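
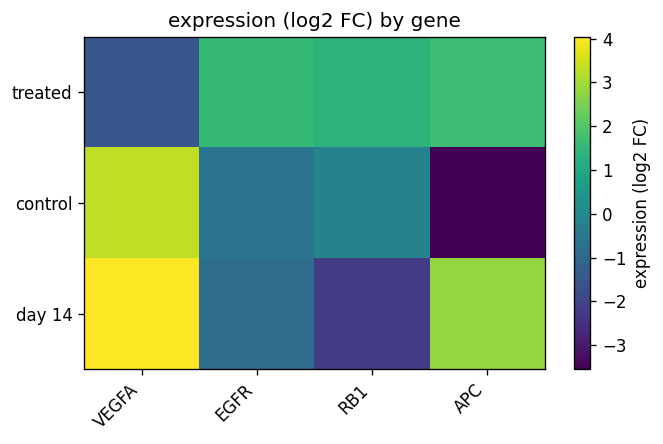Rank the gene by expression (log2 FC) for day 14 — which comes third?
Top 4 for day 14: VEGFA ≈ 4, APC ≈ 3, EGFR ≈ -1, RB1 ≈ -2.

EGFR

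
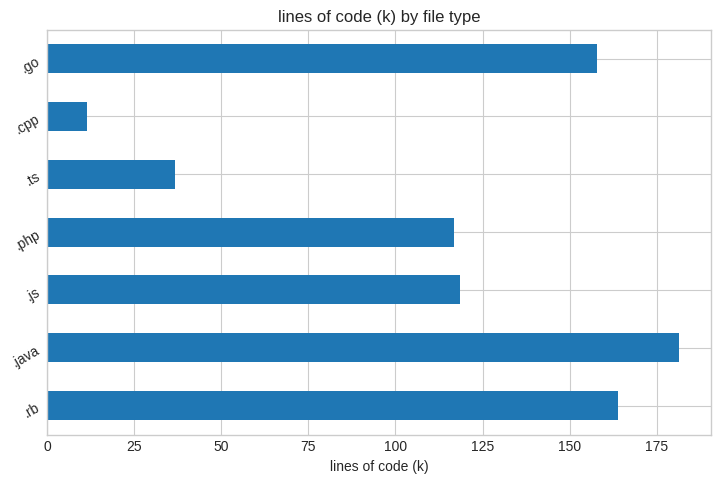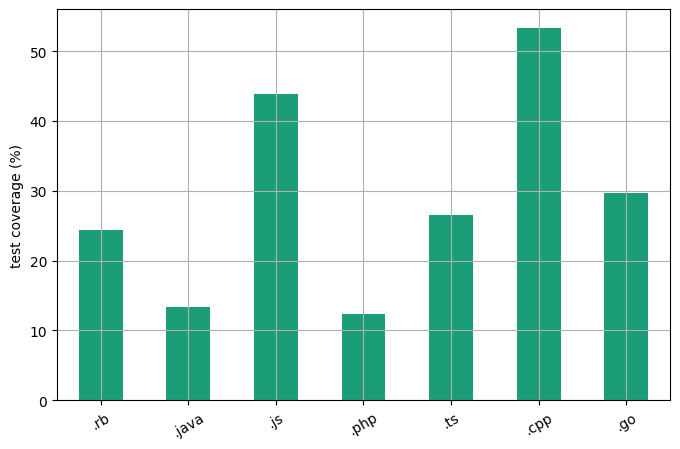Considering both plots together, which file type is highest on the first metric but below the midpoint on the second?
Chart 2 median test coverage (%) ≈ 25; below-median file types: .rb, .java, .php. Among those, .java has the highest lines of code (k) (≈ 180).

.java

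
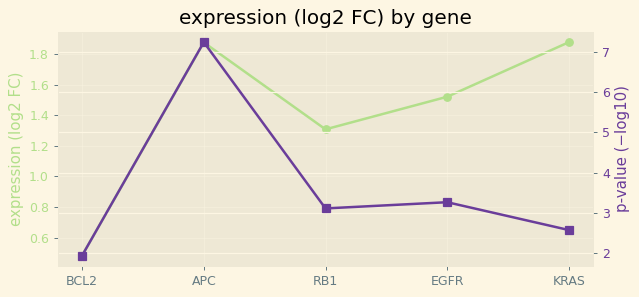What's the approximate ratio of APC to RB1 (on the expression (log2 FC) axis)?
APC ≈ 1.8, RB1 ≈ 1.4; 1.8/1.4 ≈ 1.29.

≈ 1.29×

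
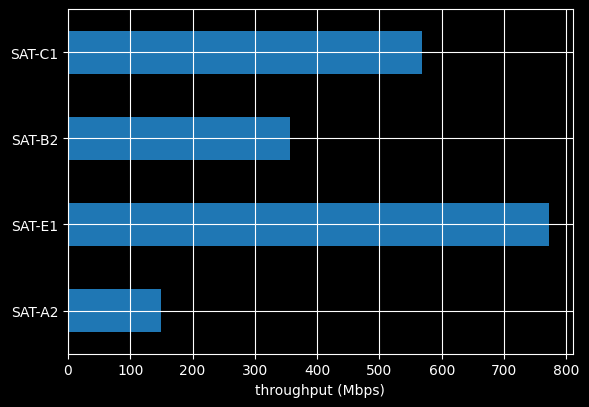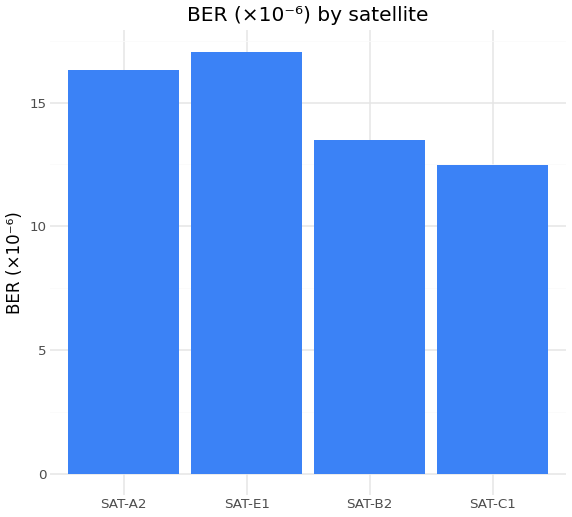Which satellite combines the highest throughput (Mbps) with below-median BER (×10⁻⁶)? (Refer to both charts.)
SAT-C1

Chart 2 median BER (×10⁻⁶) ≈ 14; below-median satellites: SAT-B2, SAT-C1. Among those, SAT-C1 has the highest throughput (Mbps) (≈ 600).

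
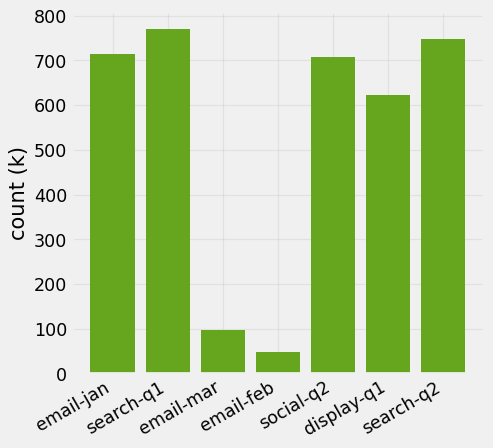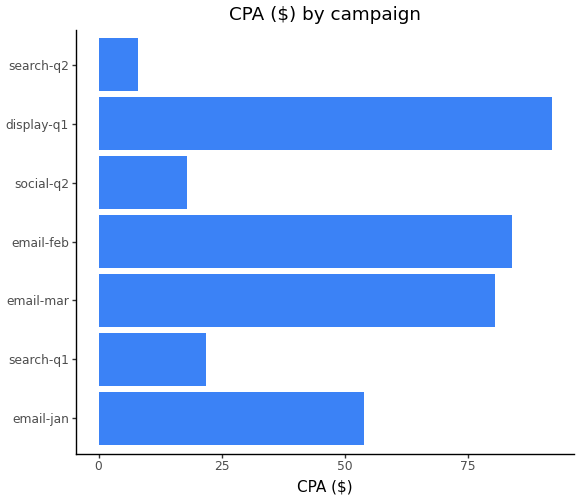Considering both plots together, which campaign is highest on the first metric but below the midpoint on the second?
search-q1

Chart 2 median CPA ($) ≈ 50; below-median campaigns: search-q1, social-q2, search-q2. Among those, search-q1 has the highest count (k) (≈ 800).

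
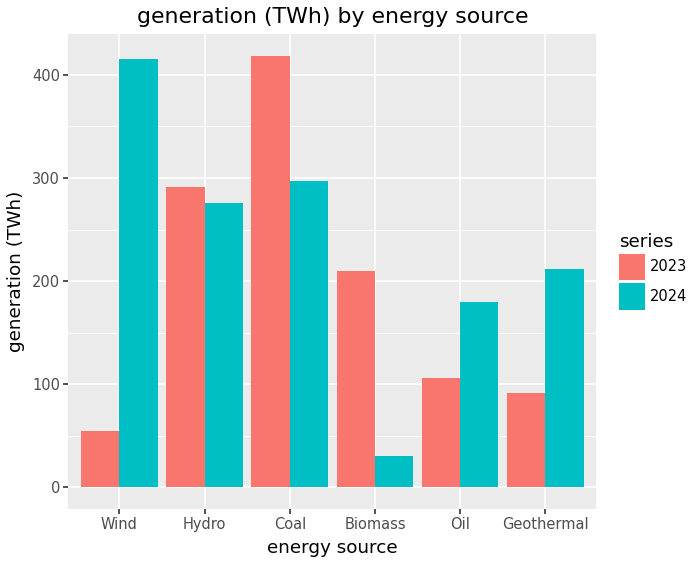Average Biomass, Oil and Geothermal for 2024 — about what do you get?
≈ 150

(50 + 200 + 200) / 3 ≈ 150.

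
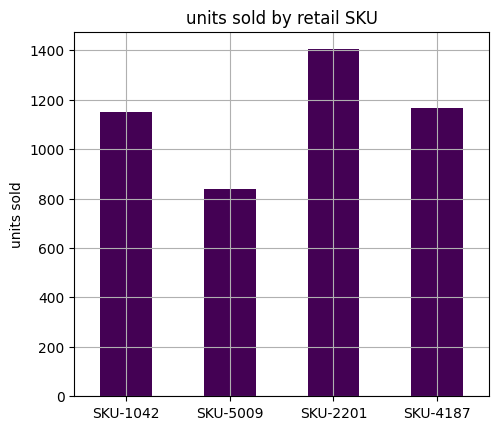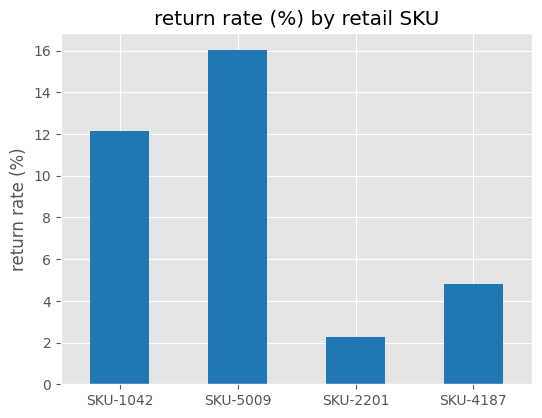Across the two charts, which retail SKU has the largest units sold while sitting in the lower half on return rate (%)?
Chart 2 median return rate (%) ≈ 8; below-median retail SKUs: SKU-2201, SKU-4187. Among those, SKU-2201 has the highest units sold (≈ 1400).

SKU-2201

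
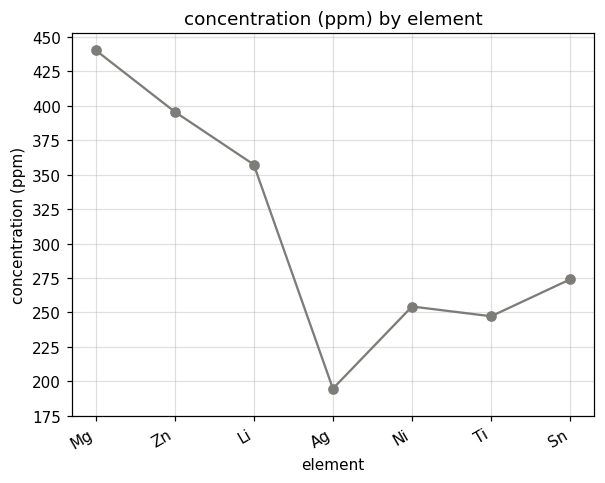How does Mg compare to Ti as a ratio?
Mg ≈ 450, Ti ≈ 250; 450/250 ≈ 1.8.

≈ 1.8×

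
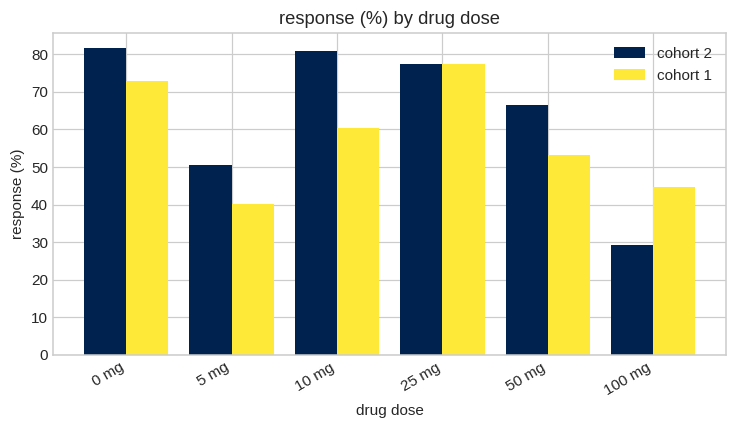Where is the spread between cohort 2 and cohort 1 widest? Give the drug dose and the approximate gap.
10 mg: cohort 2 ≈ 80, cohort 1 ≈ 60 → gap ≈ 20. Next-largest (100 mg) is only ≈ 10.

10 mg, ≈ 20 %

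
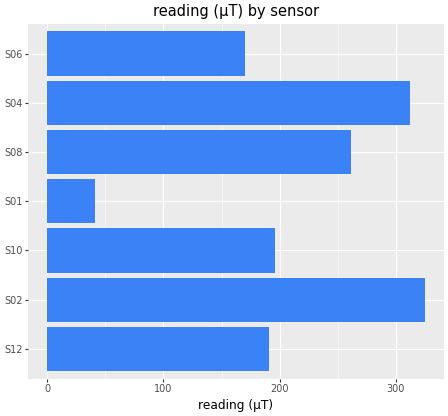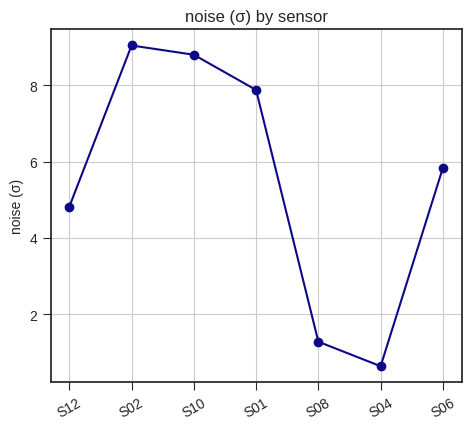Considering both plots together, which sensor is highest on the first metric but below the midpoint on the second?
Chart 2 median noise (σ) ≈ 6; below-median sensors: S12, S08, S04. Among those, S04 has the highest reading (µT) (≈ 300).

S04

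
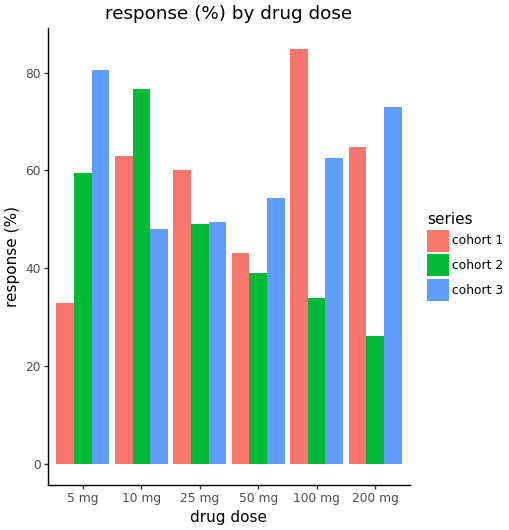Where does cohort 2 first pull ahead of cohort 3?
5 mg: cohort 2 ≈ 60 vs cohort 3 ≈ 80 (not yet); 10 mg: cohort 2 ≈ 80 vs cohort 3 ≈ 50 (first crossover).

10 mg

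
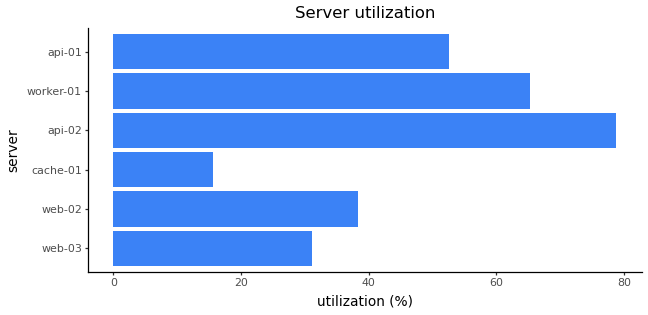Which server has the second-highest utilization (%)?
Top 3: api-02 ≈ 80, worker-01 ≈ 70, api-01 ≈ 50.

worker-01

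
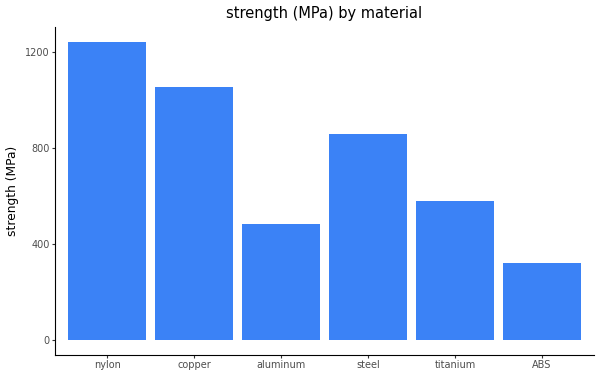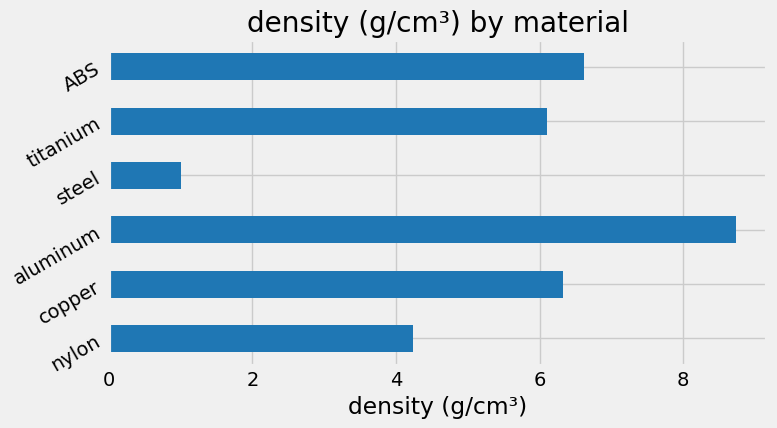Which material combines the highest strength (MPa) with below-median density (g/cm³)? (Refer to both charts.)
nylon

Chart 2 median density (g/cm³) ≈ 6; below-median materials: nylon, steel, titanium. Among those, nylon has the highest strength (MPa) (≈ 1200).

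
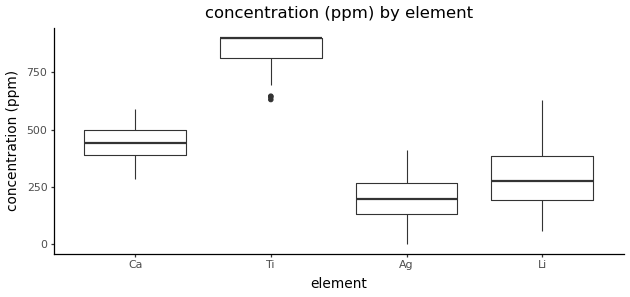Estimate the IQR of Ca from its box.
Q3 ≈ 500, Q1 ≈ 400; IQR ≈ 100.

≈ 100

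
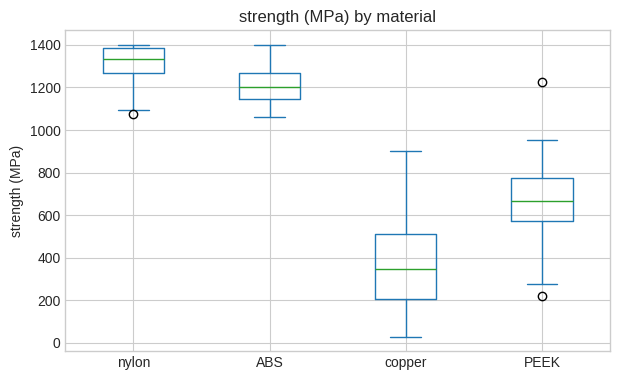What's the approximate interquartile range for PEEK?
Q3 ≈ 800, Q1 ≈ 600; IQR ≈ 200.

≈ 200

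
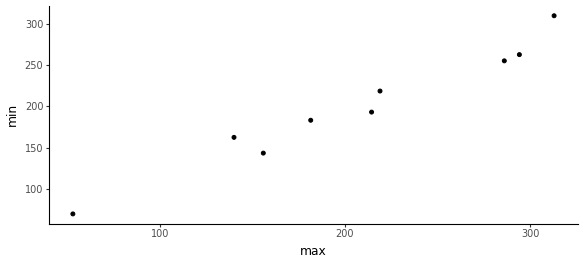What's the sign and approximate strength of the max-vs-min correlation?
Points are positively correlated; strong (|r| ≈ 1.0).

positive, strong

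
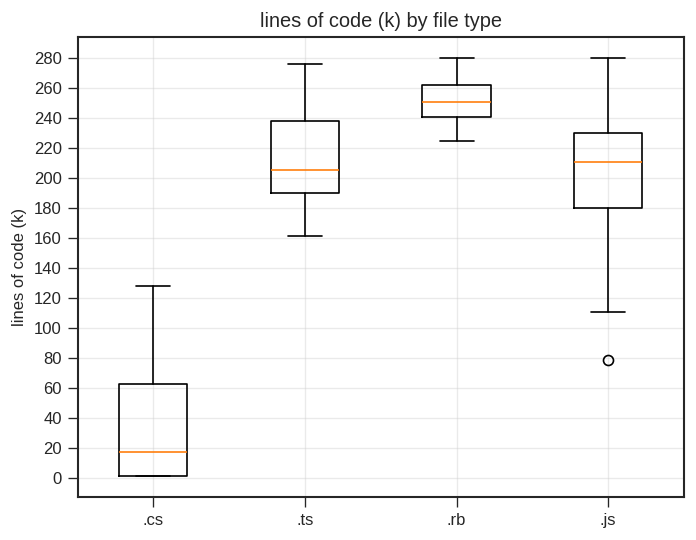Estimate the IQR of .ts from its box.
Q3 ≈ 240, Q1 ≈ 200; IQR ≈ 40.

≈ 40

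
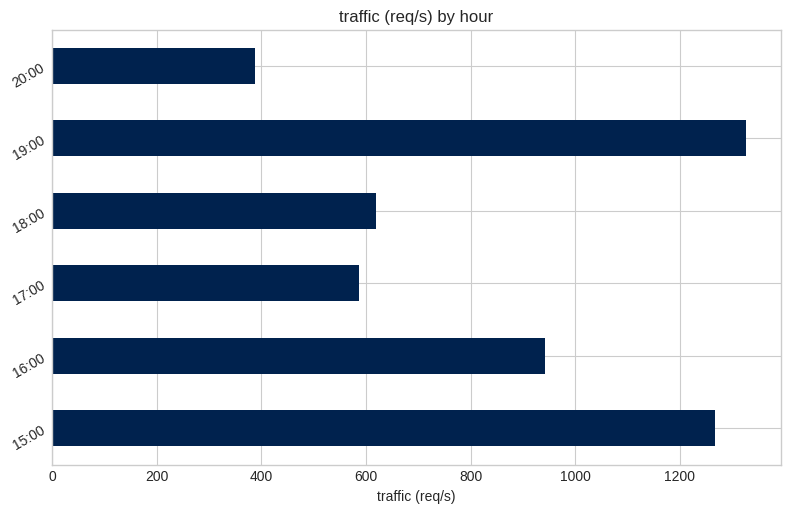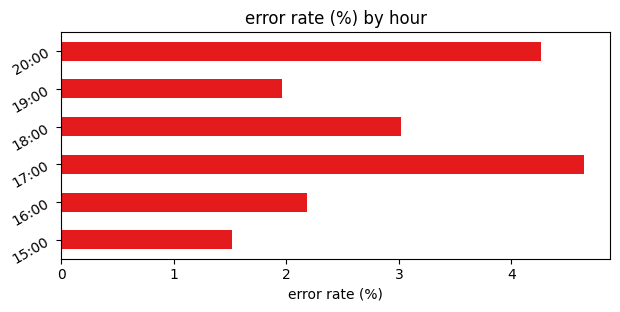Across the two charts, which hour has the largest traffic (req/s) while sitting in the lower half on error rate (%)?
Chart 2 median error rate (%) ≈ 2.5; below-median hours: 15:00, 16:00, 19:00. Among those, 19:00 has the highest traffic (req/s) (≈ 1400).

19:00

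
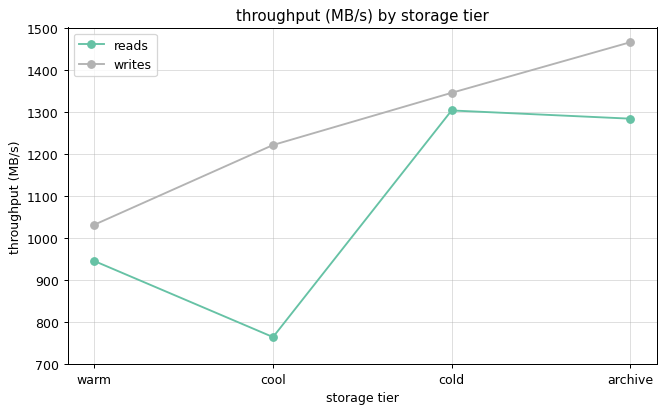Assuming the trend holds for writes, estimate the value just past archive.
Last three: 1200, 1300, 1500 → slope ≈ 150/step → next ≈ 1650.

≈ 1650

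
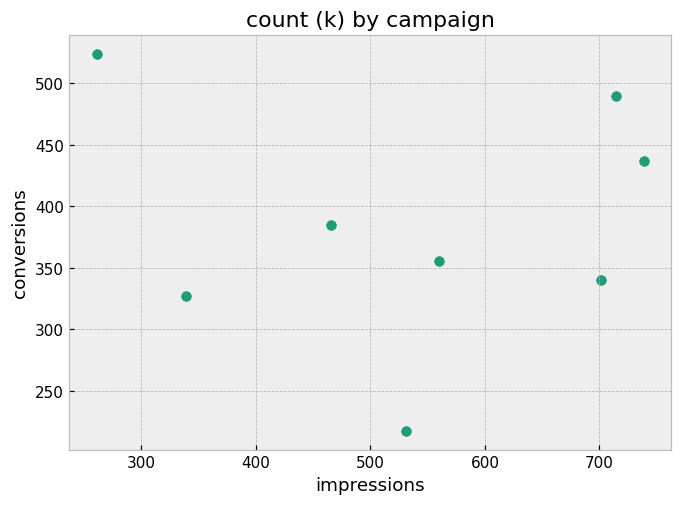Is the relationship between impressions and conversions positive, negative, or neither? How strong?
Points are roughly uncorrelated; weak (|r| ≈ 0.0).

no clear correlation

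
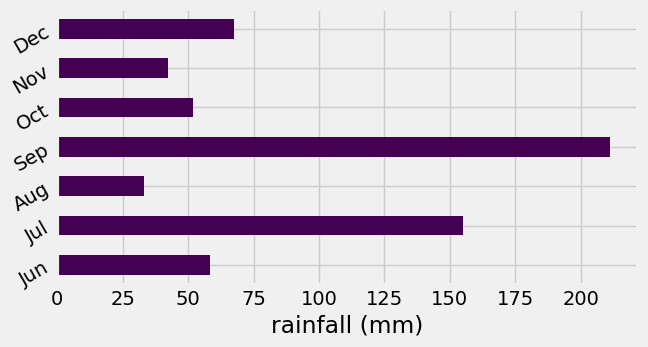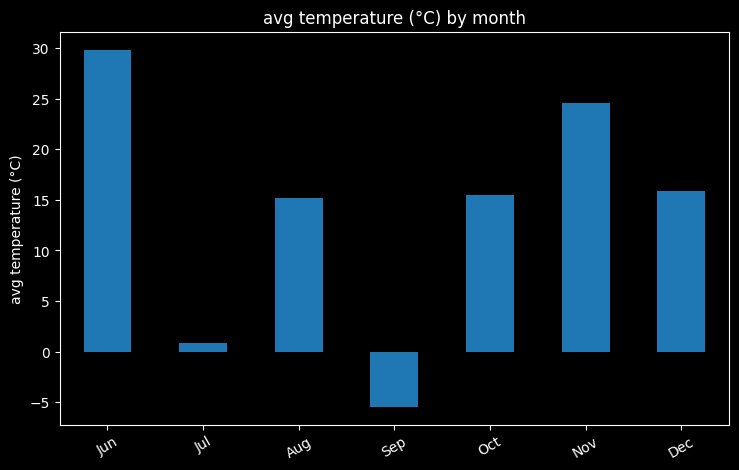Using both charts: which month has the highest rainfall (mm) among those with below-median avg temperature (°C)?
Chart 2 median avg temperature (°C) ≈ 15; below-median months: Jul, Aug, Sep. Among those, Sep has the highest rainfall (mm) (≈ 220).

Sep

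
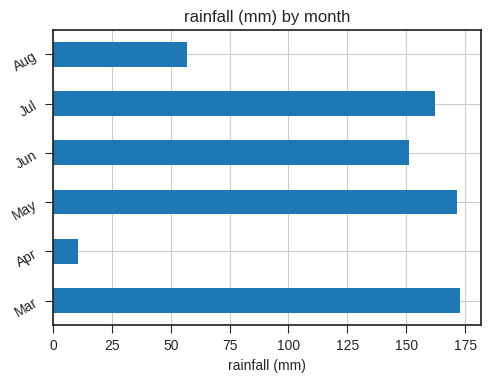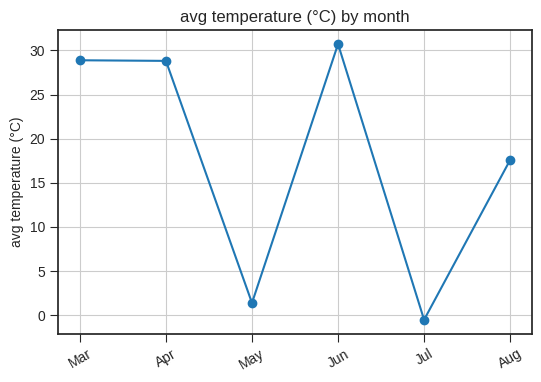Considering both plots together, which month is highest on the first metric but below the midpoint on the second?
Chart 2 median avg temperature (°C) ≈ 25; below-median months: May, Jul, Aug. Among those, May has the highest rainfall (mm) (≈ 180).

May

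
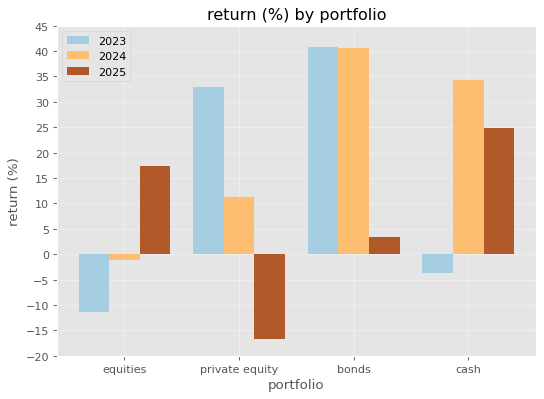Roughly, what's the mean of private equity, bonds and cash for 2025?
≈ 5

(-15 + 5 + 25) / 3 ≈ 5.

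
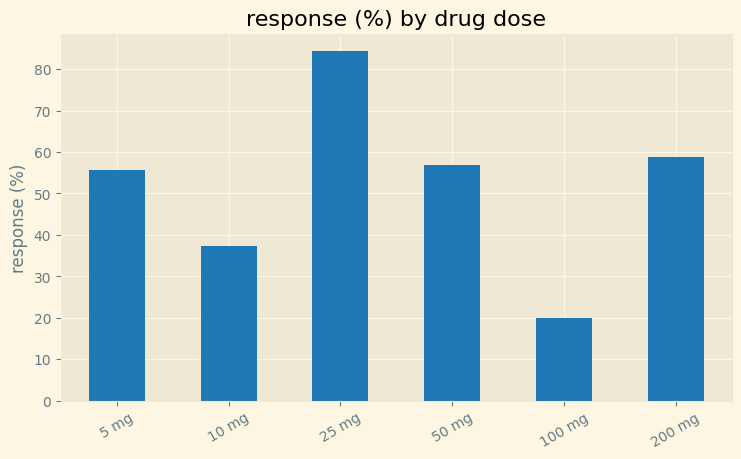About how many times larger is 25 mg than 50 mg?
≈ 1.33×

25 mg ≈ 80, 50 mg ≈ 60; 80/60 ≈ 1.33.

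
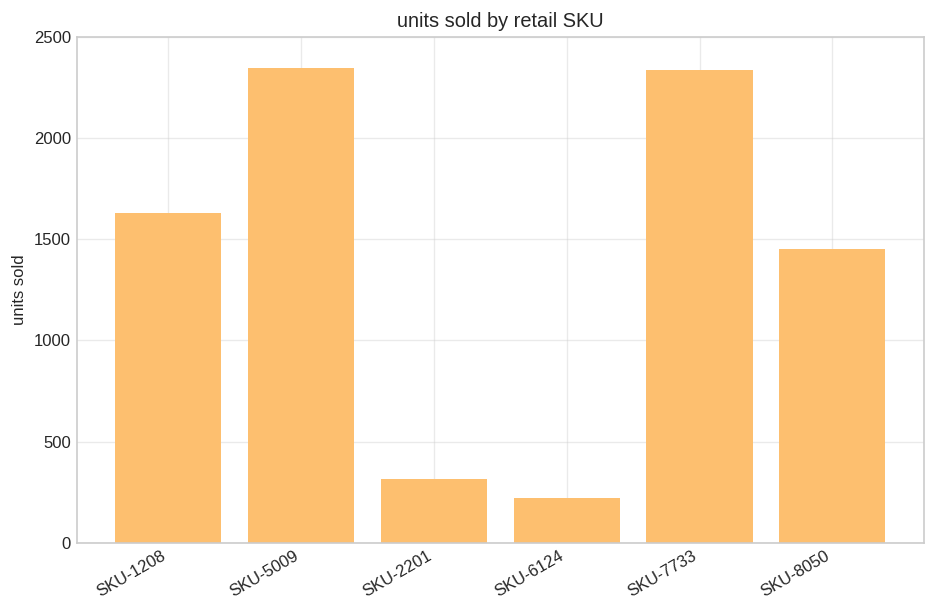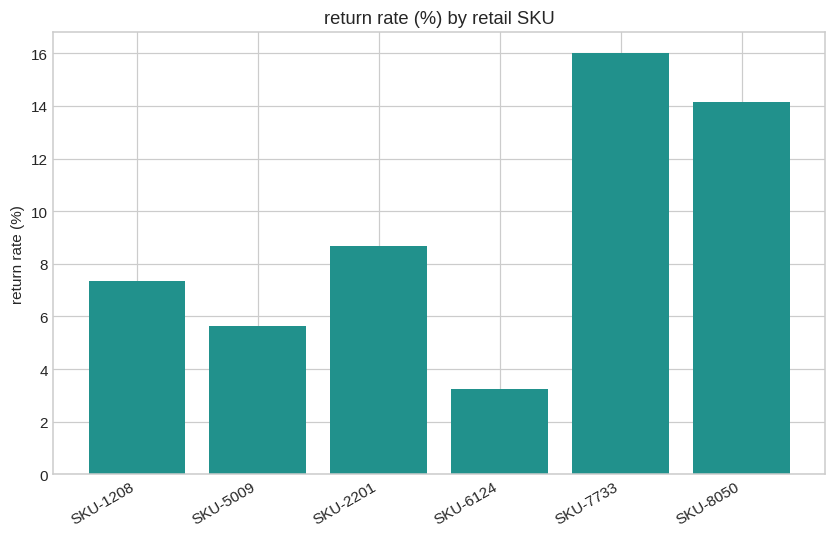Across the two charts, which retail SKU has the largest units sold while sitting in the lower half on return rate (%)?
SKU-5009

Chart 2 median return rate (%) ≈ 8; below-median retail SKUs: SKU-1208, SKU-5009, SKU-6124. Among those, SKU-5009 has the highest units sold (≈ 2500).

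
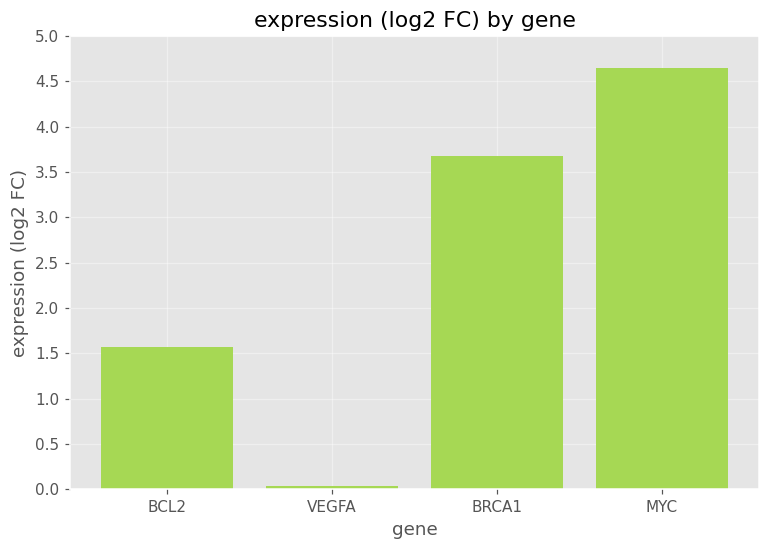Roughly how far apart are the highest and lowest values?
Max MYC ≈ 4.5, min VEGFA ≈ 0.0; range ≈ 4.5.

≈ 4.5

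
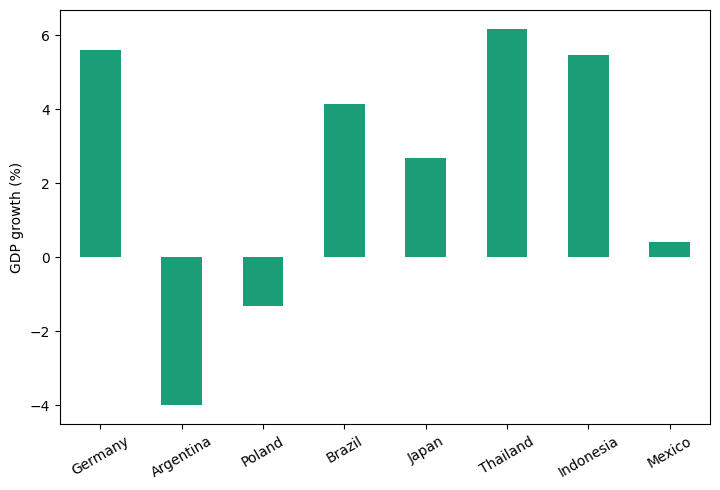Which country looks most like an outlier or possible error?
Argentina ≈ -4; the rest sit between ≈ -1 and ≈ 6.

Argentina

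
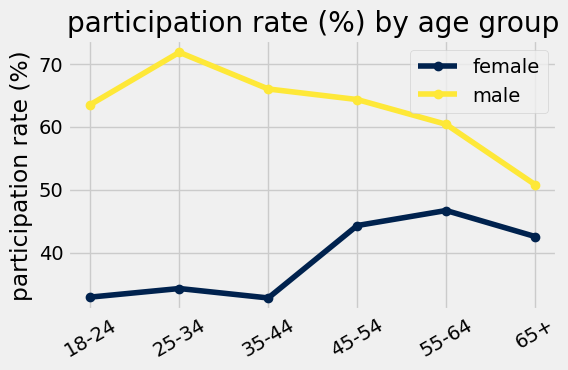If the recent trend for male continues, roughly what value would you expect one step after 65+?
Last three: 65, 60, 50 → slope ≈ -7.5/step → next ≈ 42.5.

≈ 42.5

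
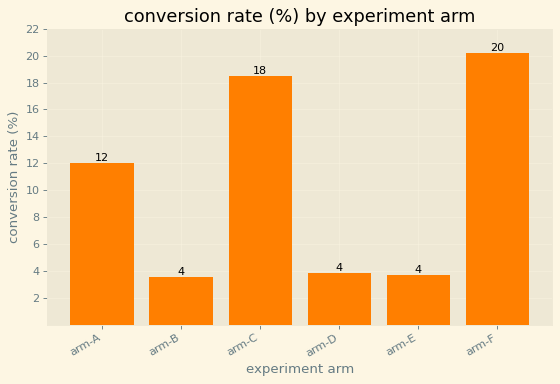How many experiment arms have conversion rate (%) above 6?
3

Above 6: arm-A, arm-C, arm-F.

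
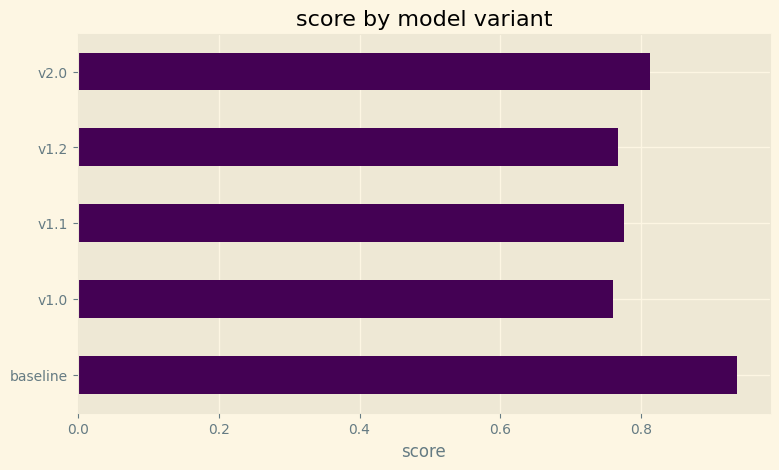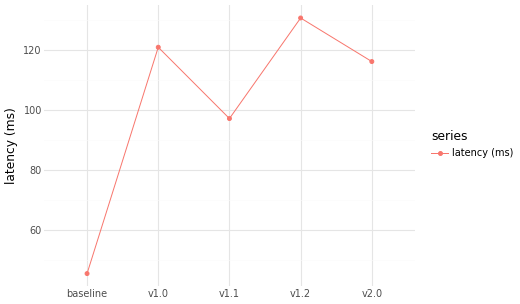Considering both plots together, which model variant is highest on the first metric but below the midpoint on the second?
Chart 2 median latency (ms) ≈ 120; below-median model variants: baseline, v1.1. Among those, baseline has the highest score (≈ 0.9).

baseline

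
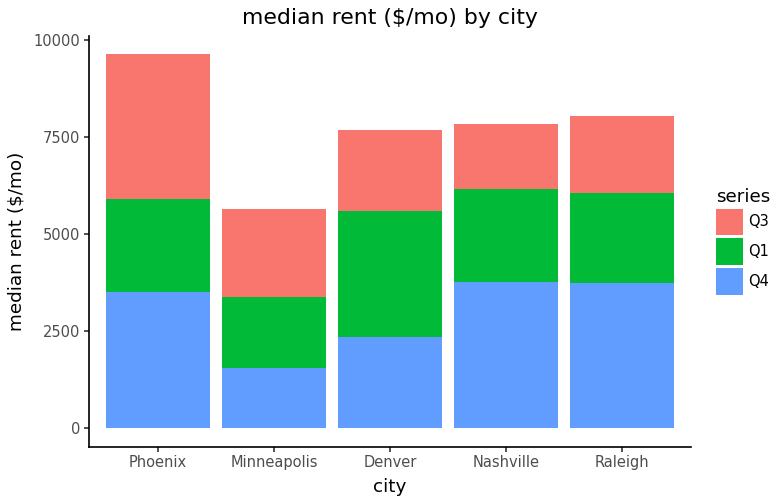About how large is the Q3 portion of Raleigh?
Q3 top ≈ 8000, bottom ≈ 6000; segment ≈ 2000.

≈ 2000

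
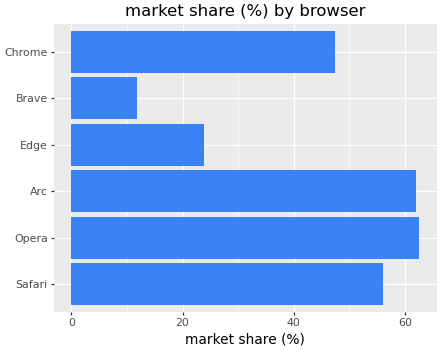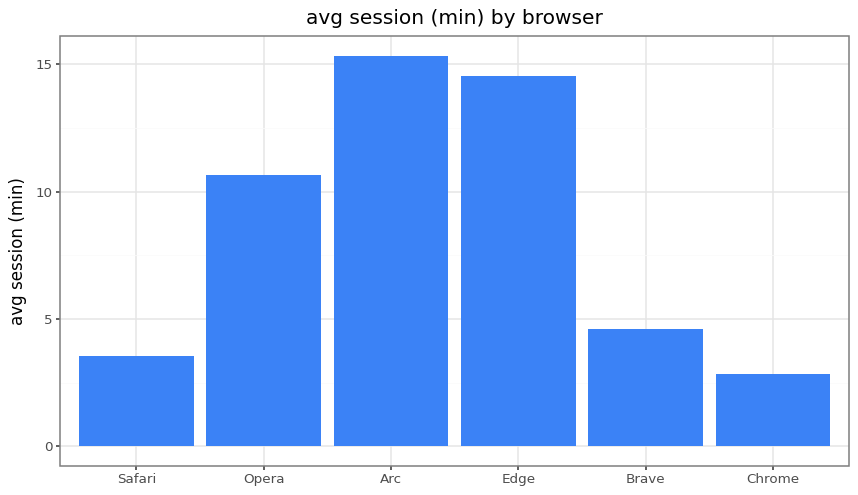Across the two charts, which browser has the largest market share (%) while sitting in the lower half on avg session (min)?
Safari

Chart 2 median avg session (min) ≈ 8; below-median browsers: Safari, Brave, Chrome. Among those, Safari has the highest market share (%) (≈ 60).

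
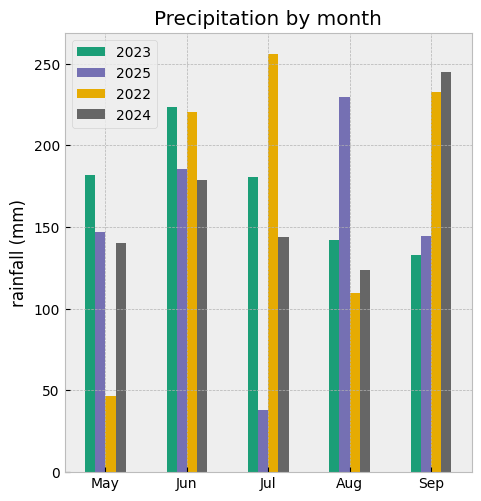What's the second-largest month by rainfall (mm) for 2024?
Top 3 for 2024: Sep ≈ 250, Jun ≈ 175, Jul ≈ 150.

Jun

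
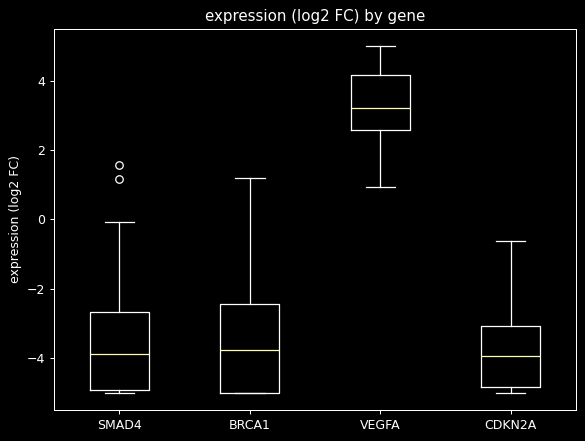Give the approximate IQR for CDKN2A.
≈ 2

Q3 ≈ -3, Q1 ≈ -5; IQR ≈ 2.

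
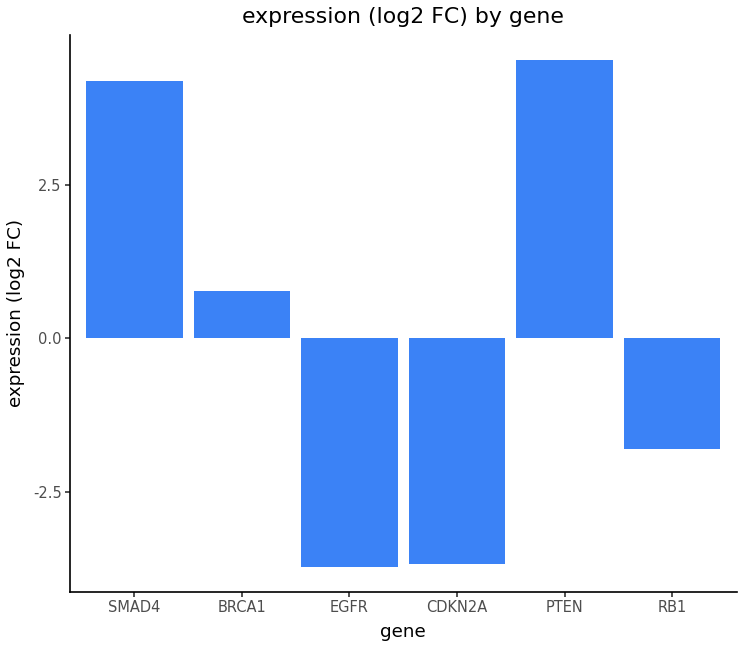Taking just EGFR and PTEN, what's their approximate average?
≈ 0

(-4 + 5) / 2 ≈ 0.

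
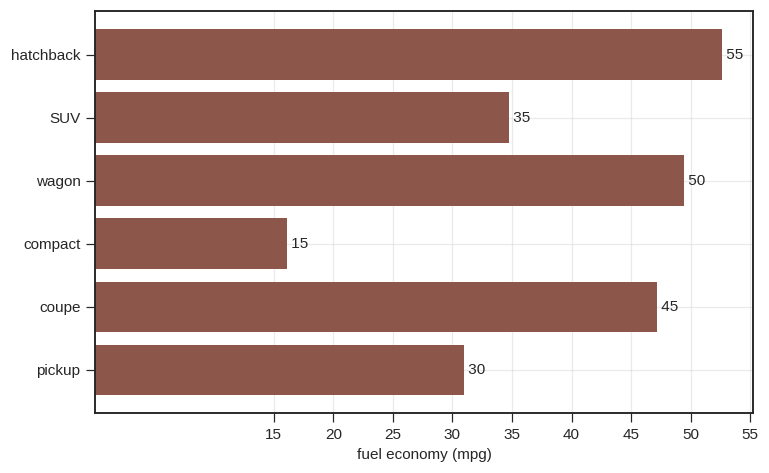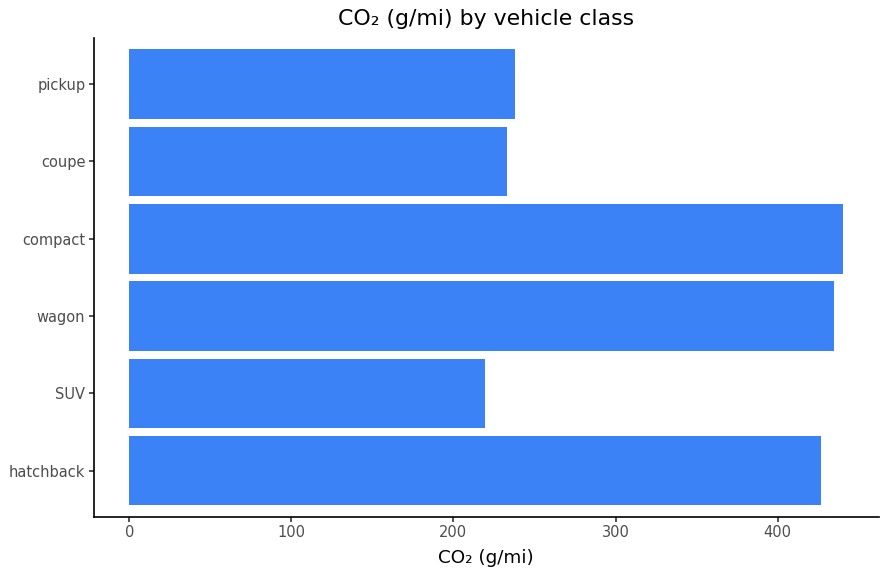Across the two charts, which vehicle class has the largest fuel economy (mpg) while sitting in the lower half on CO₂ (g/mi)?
Chart 2 median CO₂ (g/mi) ≈ 350; below-median vehicle classes: SUV, coupe, pickup. Among those, coupe has the highest fuel economy (mpg) (≈ 45).

coupe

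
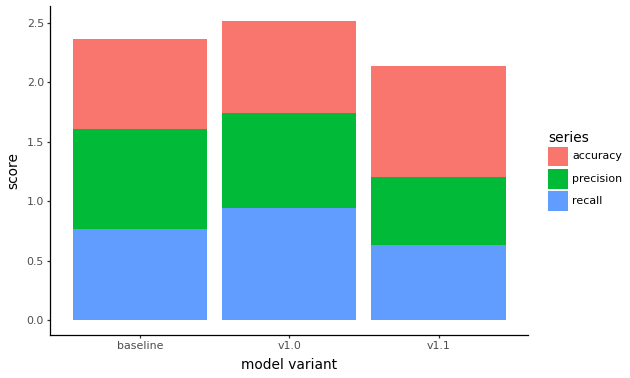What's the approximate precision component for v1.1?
precision top ≈ 1.0, bottom ≈ 0.5; segment ≈ 0.5.

≈ 0.5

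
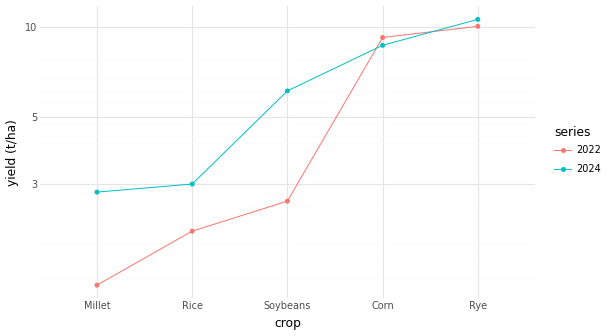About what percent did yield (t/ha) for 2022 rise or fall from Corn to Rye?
Corn ≈ 9, Rye ≈ 10; (10 − 9) / 9 ≈ +11.1%.

≈ +11.1%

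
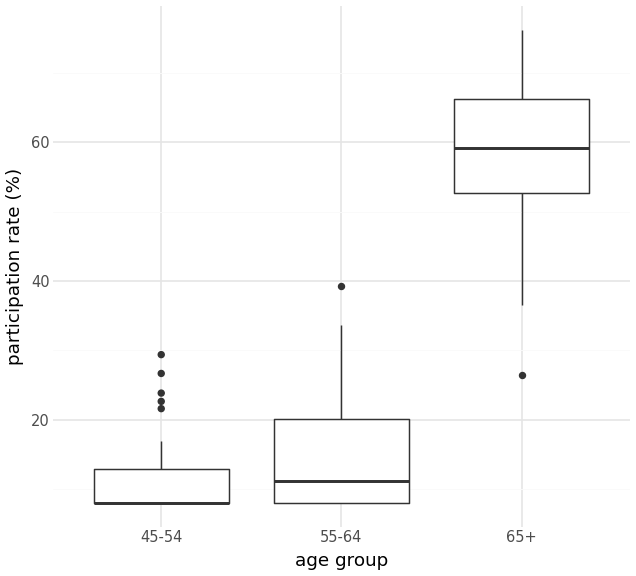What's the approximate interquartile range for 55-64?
≈ 10

Q3 ≈ 20, Q1 ≈ 10; IQR ≈ 10.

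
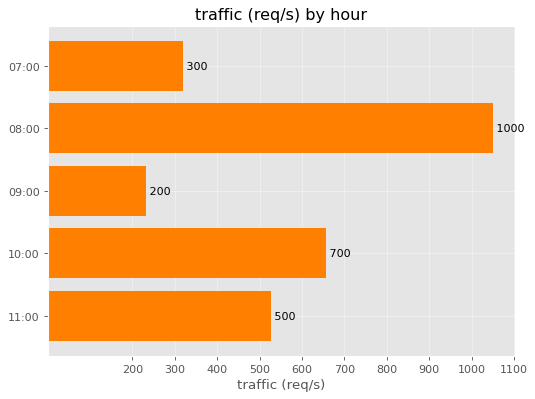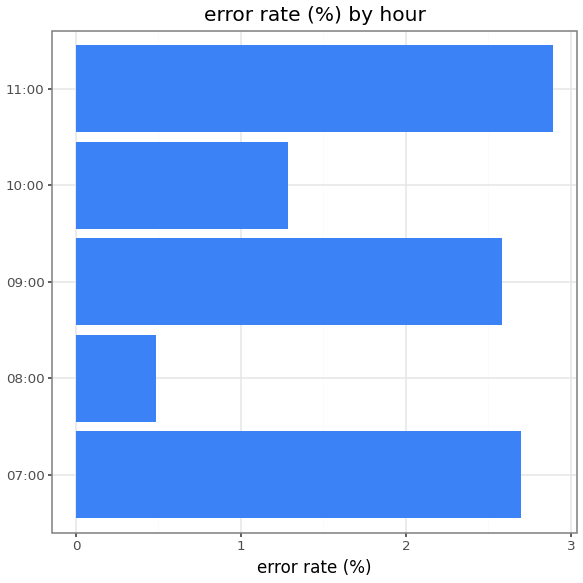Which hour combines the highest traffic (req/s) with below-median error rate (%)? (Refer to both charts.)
08:00

Chart 2 median error rate (%) ≈ 2.5; below-median hours: 08:00, 10:00. Among those, 08:00 has the highest traffic (req/s) (≈ 1000).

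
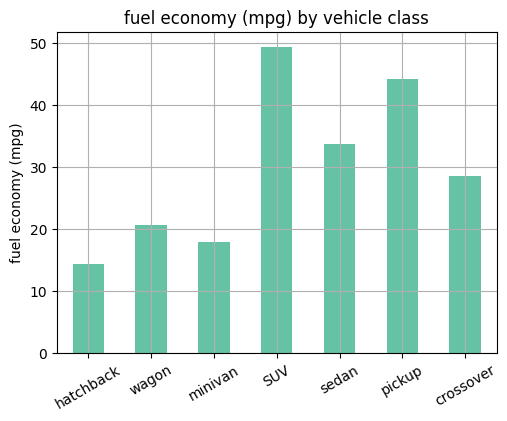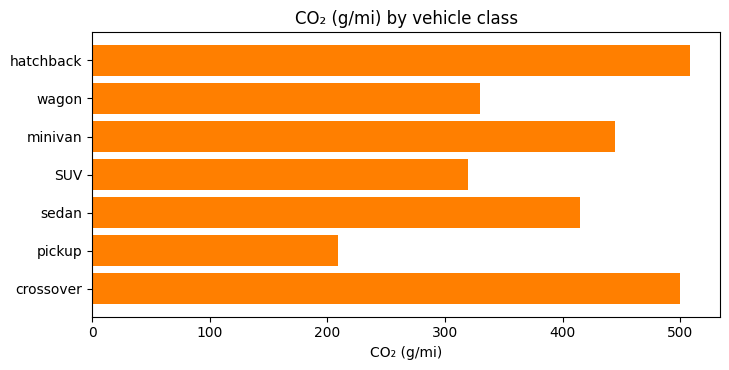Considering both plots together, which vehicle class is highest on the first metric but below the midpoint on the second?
SUV

Chart 2 median CO₂ (g/mi) ≈ 400; below-median vehicle classes: wagon, SUV, pickup. Among those, SUV has the highest fuel economy (mpg) (≈ 50).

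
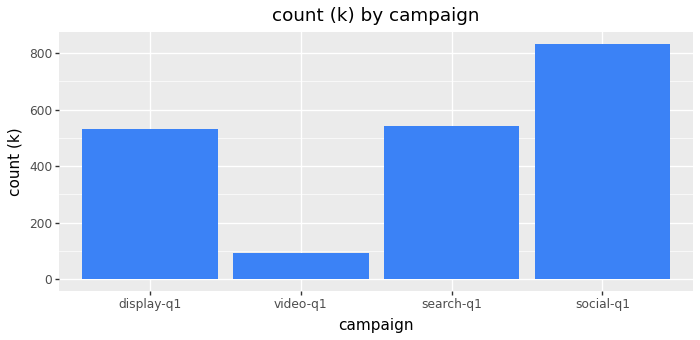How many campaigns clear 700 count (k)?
Above 700: social-q1.

1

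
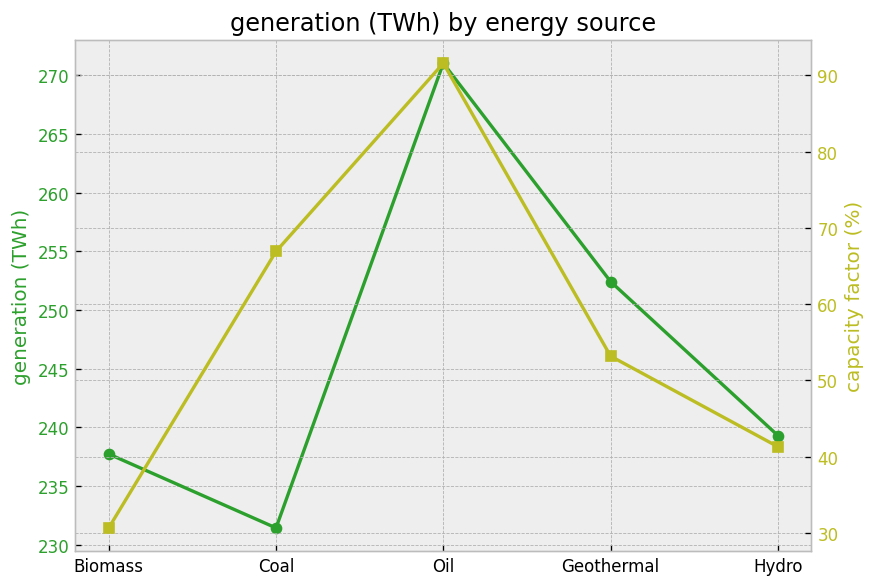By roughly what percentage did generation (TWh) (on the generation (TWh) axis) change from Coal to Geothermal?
≈ +8.7%

Coal ≈ 230, Geothermal ≈ 250; (250 − 230) / 230 ≈ +8.7%.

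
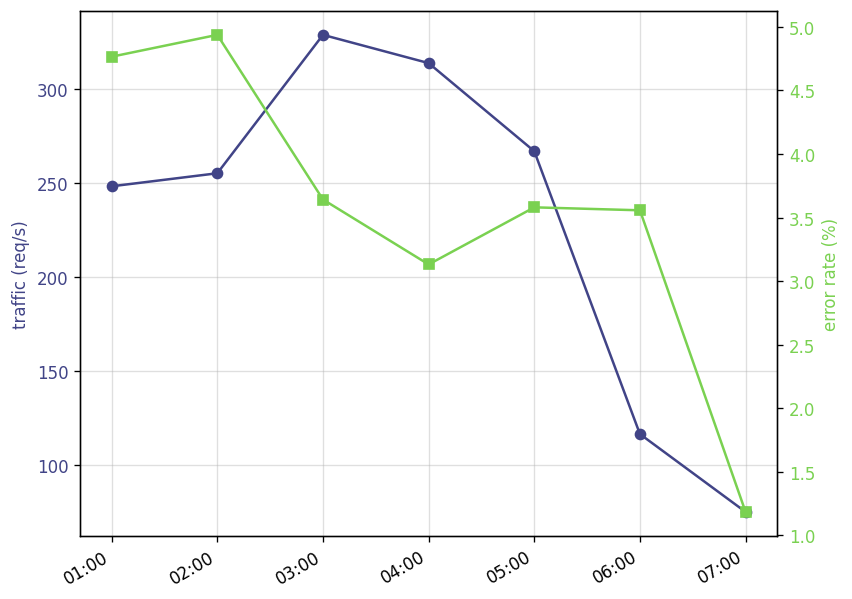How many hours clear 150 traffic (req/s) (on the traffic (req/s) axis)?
Above 150: 01:00, 02:00, 03:00, 04:00, 05:00.

5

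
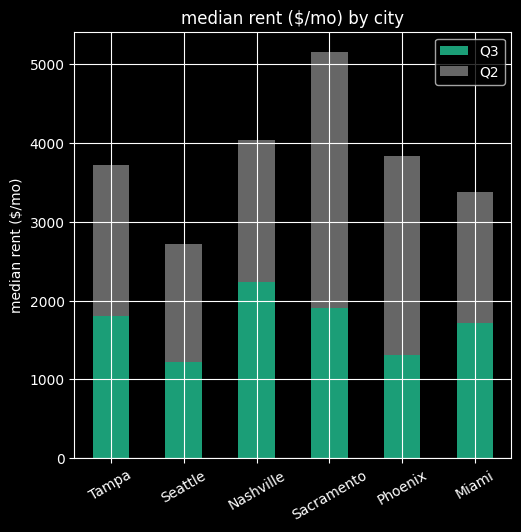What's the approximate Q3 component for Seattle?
Q3 top ≈ 1000, bottom ≈ 0; segment ≈ 1000.

≈ 1000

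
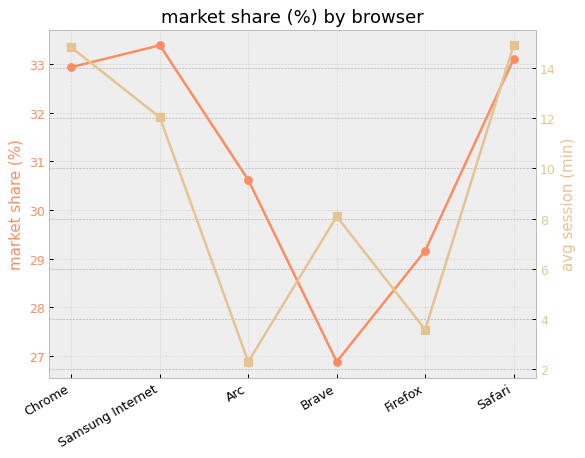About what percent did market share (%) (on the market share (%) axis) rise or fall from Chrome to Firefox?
Chrome ≈ 33, Firefox ≈ 29; (29 − 33) / 33 ≈ -12.1%.

≈ -12.1%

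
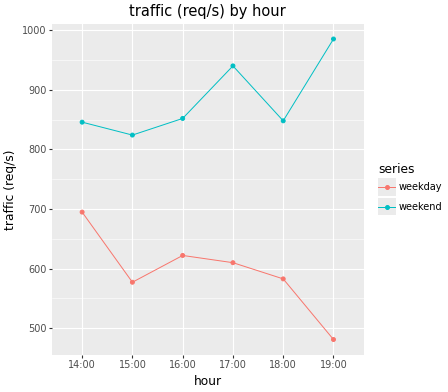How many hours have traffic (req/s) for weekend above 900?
2

Above 900: 17:00, 19:00.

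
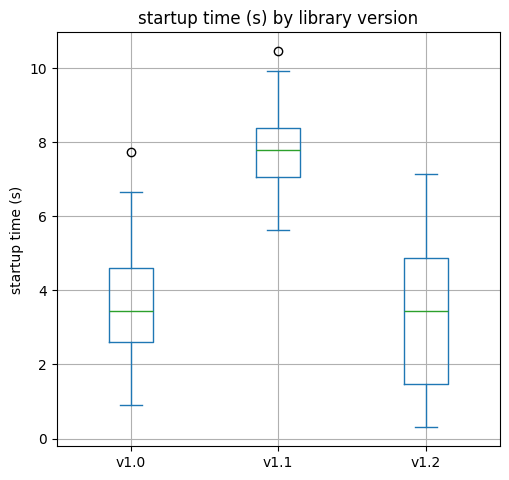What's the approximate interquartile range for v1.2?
≈ 3.5

Q3 ≈ 5.0, Q1 ≈ 1.5; IQR ≈ 3.5.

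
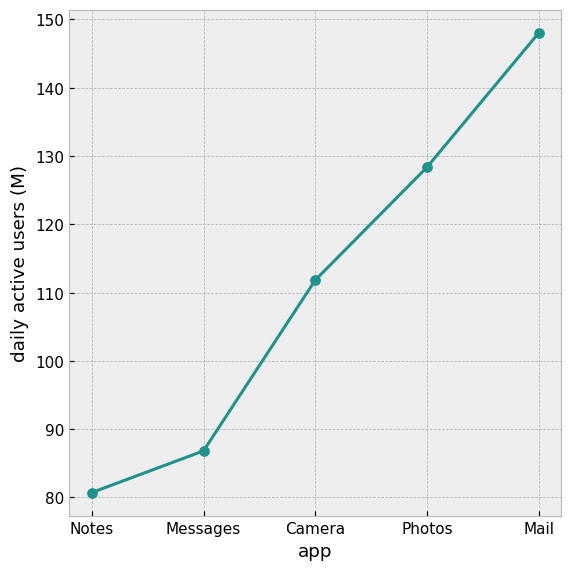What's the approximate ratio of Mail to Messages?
Mail ≈ 150, Messages ≈ 90; 150/90 ≈ 1.67.

≈ 1.67×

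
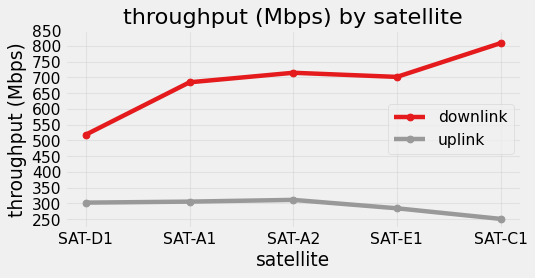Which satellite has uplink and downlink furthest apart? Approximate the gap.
SAT-C1, ≈ 550 Mbps

SAT-C1: uplink ≈ 250, downlink ≈ 800 → gap ≈ 550. Next-largest (SAT-E1) is only ≈ 400.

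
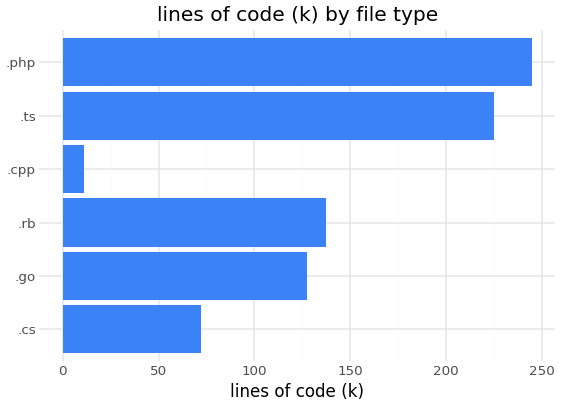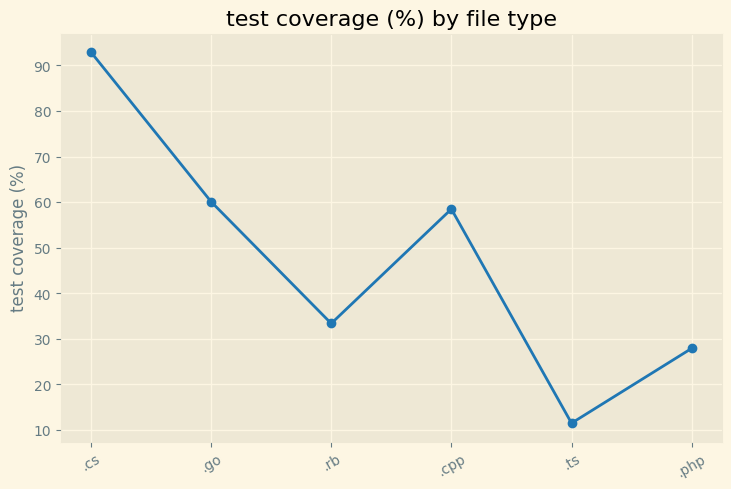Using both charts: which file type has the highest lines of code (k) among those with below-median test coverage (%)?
Chart 2 median test coverage (%) ≈ 50; below-median file types: .rb, .ts, .php. Among those, .php has the highest lines of code (k) (≈ 250).

.php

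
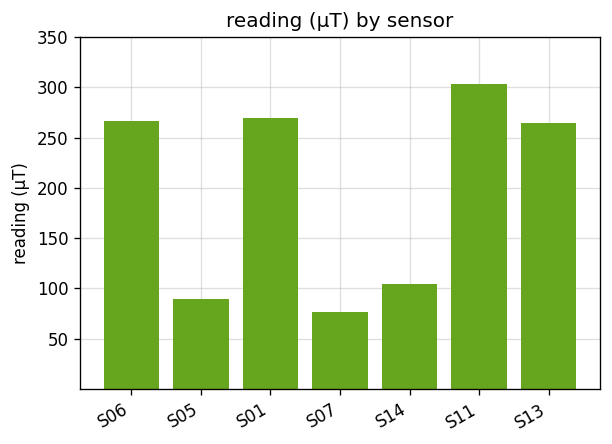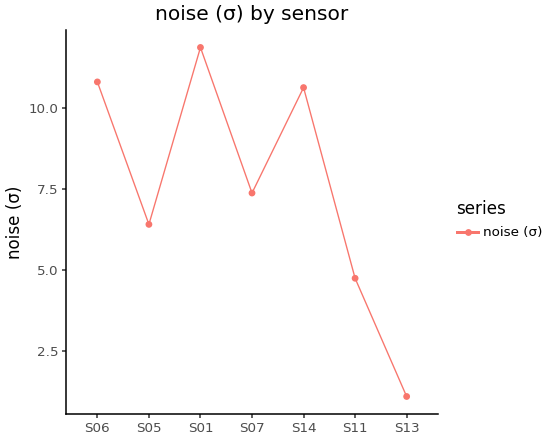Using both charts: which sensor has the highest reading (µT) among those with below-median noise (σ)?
Chart 2 median noise (σ) ≈ 8; below-median sensors: S05, S11, S13. Among those, S11 has the highest reading (µT) (≈ 300).

S11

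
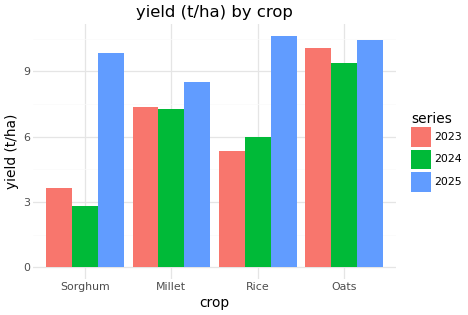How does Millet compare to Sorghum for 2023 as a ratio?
≈ 1.75×

Millet ≈ 7, Sorghum ≈ 4; 7/4 ≈ 1.75.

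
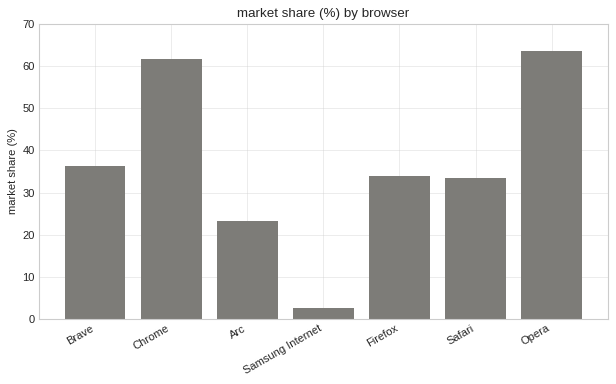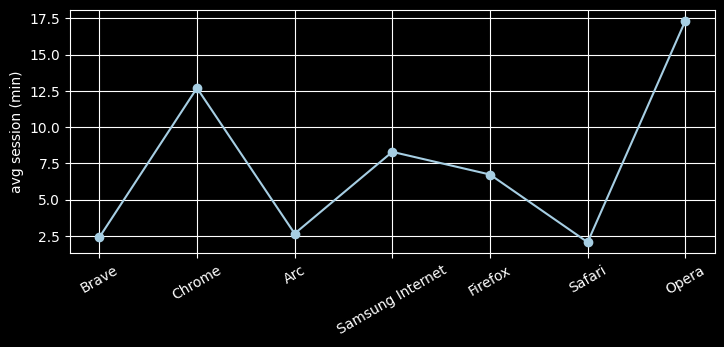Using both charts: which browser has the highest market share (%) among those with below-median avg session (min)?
Chart 2 median avg session (min) ≈ 6; below-median browsers: Brave, Arc, Safari. Among those, Brave has the highest market share (%) (≈ 40).

Brave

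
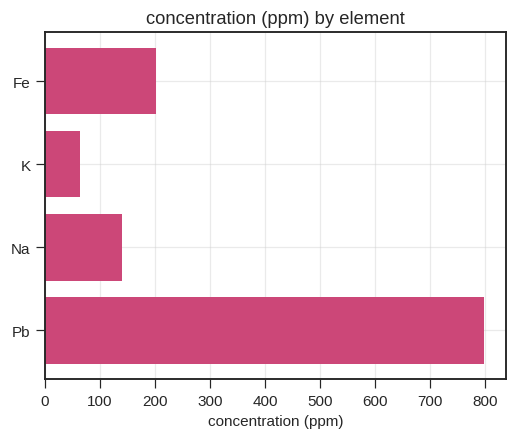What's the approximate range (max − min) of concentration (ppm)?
≈ 700

Max Pb ≈ 800, min K ≈ 100; range ≈ 700.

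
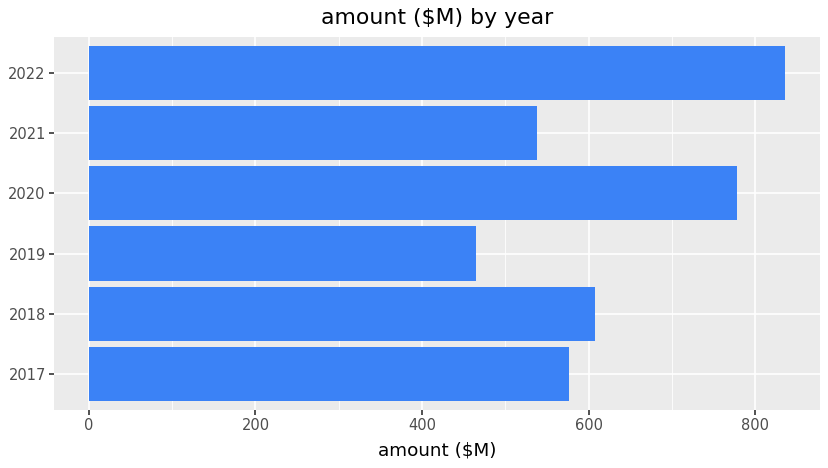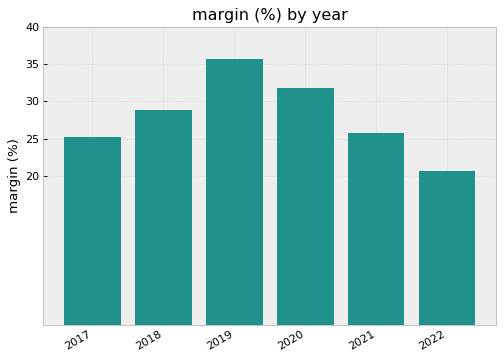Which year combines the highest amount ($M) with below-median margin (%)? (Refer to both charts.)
Chart 2 median margin (%) ≈ 25; below-median years: 2017, 2021, 2022. Among those, 2022 has the highest amount ($M) (≈ 800).

2022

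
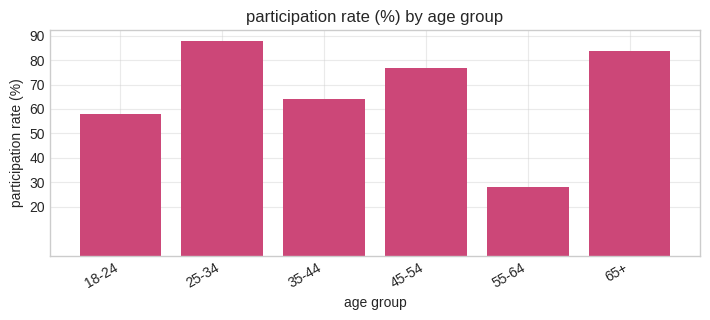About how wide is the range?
≈ 60

Max 25-34 ≈ 90, min 55-64 ≈ 30; range ≈ 60.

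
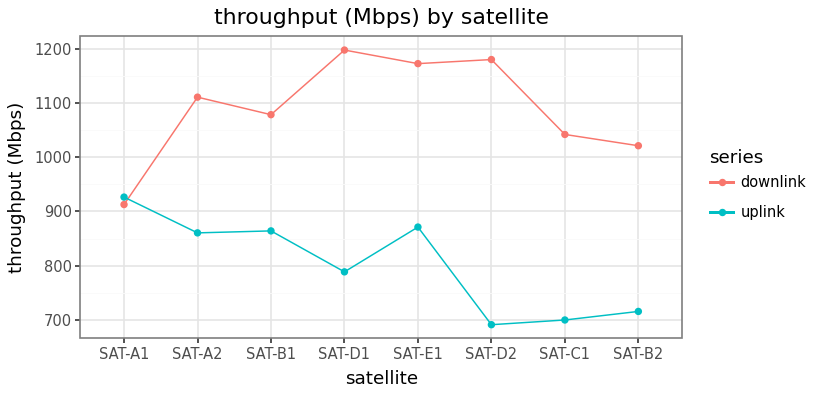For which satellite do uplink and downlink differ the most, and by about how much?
SAT-D2, ≈ 500 Mbps

SAT-D2: uplink ≈ 700, downlink ≈ 1200 → gap ≈ 500. Next-largest (SAT-D1) is only ≈ 400.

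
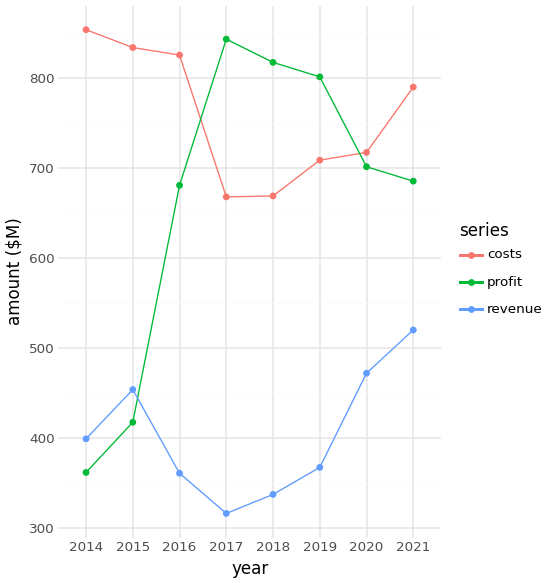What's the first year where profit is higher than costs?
2016: profit ≈ 700 vs costs ≈ 850 (not yet); 2017: profit ≈ 850 vs costs ≈ 650 (first crossover).

2017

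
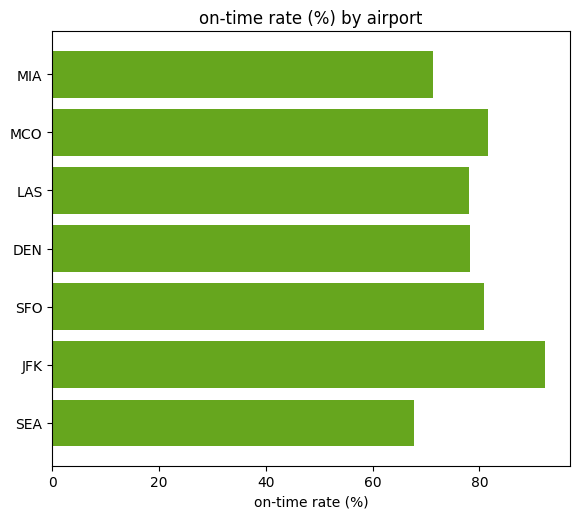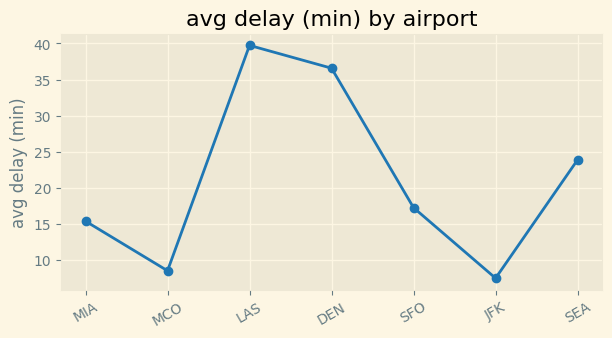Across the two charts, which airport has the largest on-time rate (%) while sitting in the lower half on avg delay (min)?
Chart 2 median avg delay (min) ≈ 15; below-median airports: MIA, MCO, JFK. Among those, JFK has the highest on-time rate (%) (≈ 90).

JFK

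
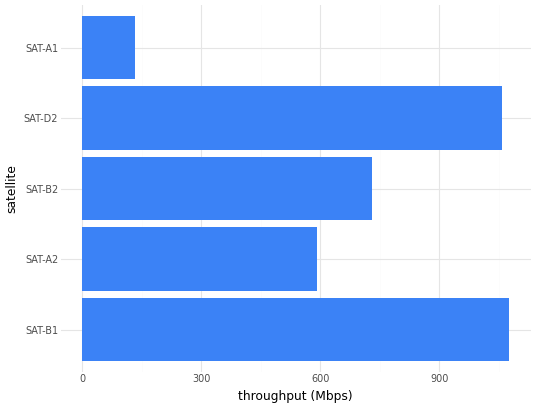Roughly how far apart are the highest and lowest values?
≈ 1000

Max SAT-B1 ≈ 1100, min SAT-A1 ≈ 100; range ≈ 1000.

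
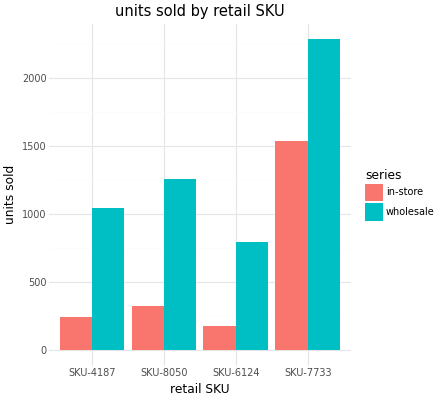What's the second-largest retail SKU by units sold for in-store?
SKU-8050

Top 3 for in-store: SKU-7733 ≈ 1600, SKU-8050 ≈ 400, SKU-4187 ≈ 200.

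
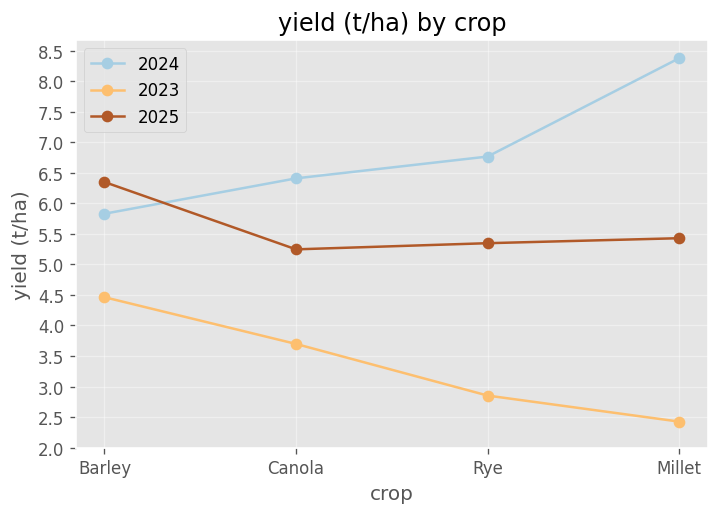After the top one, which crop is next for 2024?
Top 3 for 2024: Millet ≈ 8.5, Rye ≈ 7.0, Canola ≈ 6.5.

Rye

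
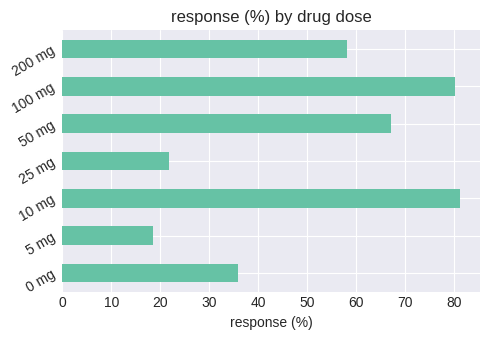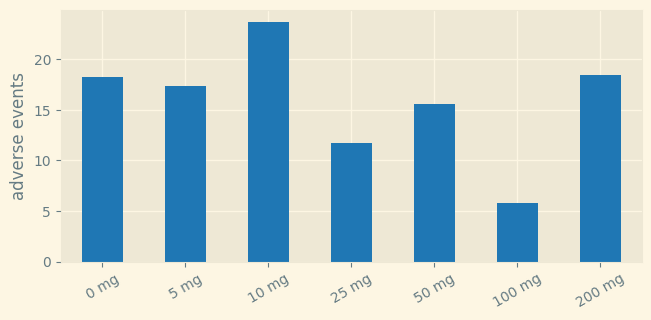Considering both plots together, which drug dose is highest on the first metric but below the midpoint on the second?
Chart 2 median adverse events ≈ 15; below-median drug doses: 25 mg, 50 mg, 100 mg. Among those, 100 mg has the highest response (%) (≈ 80).

100 mg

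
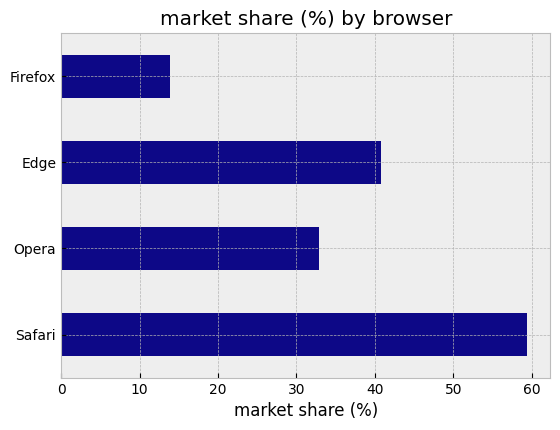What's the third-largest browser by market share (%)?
Top 4: Safari ≈ 60, Edge ≈ 40, Opera ≈ 35, Firefox ≈ 15.

Opera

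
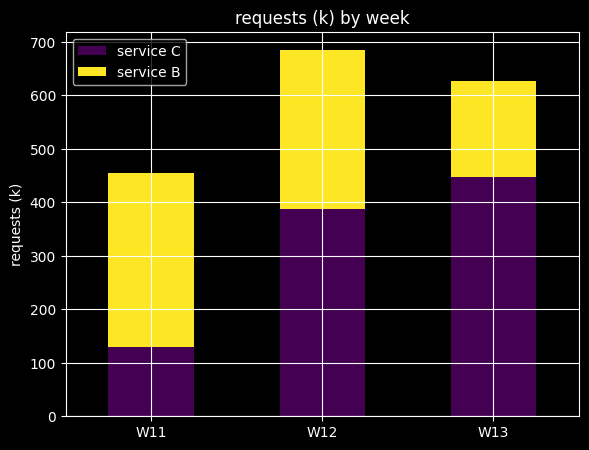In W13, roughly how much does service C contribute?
≈ 400

service C top ≈ 400, bottom ≈ 0; segment ≈ 400.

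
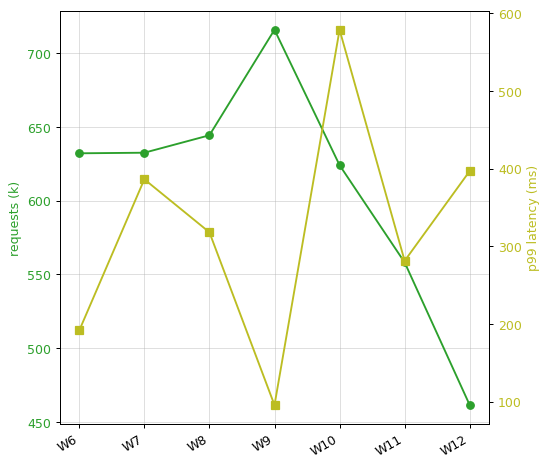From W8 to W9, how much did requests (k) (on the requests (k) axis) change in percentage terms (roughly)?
W8 ≈ 650, W9 ≈ 725; (725 − 650) / 650 ≈ +11.5%.

≈ +11.5%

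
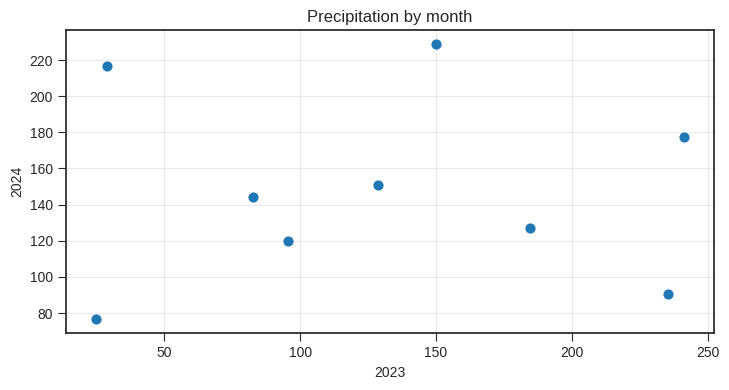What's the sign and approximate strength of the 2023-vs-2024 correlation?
no clear correlation

Points are roughly uncorrelated; weak (|r| ≈ 0.0).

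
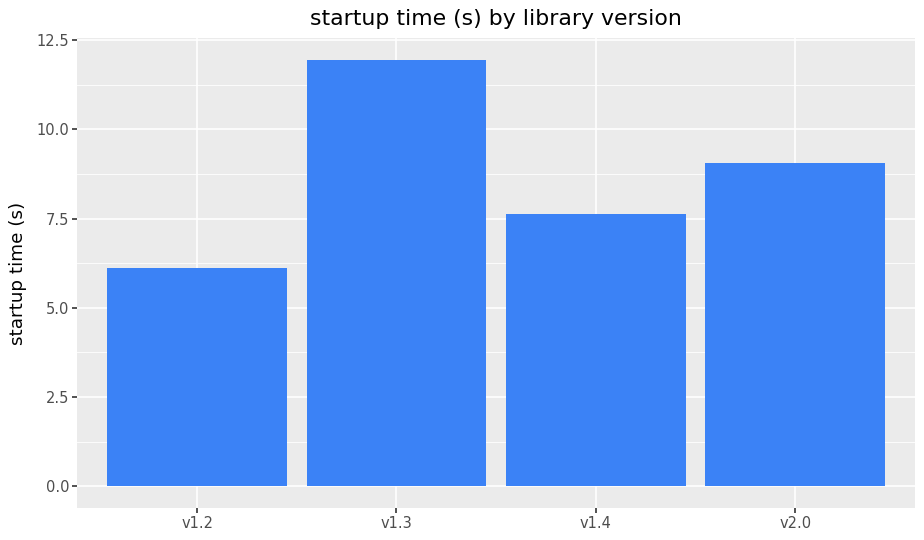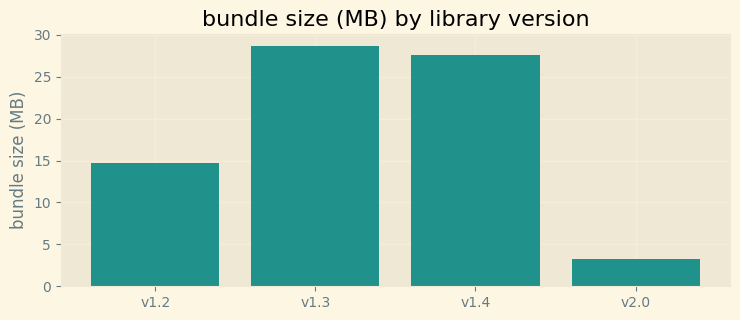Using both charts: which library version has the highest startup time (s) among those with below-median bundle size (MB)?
Chart 2 median bundle size (MB) ≈ 20; below-median library versions: v1.2, v2.0. Among those, v2.0 has the highest startup time (s) (≈ 10).

v2.0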